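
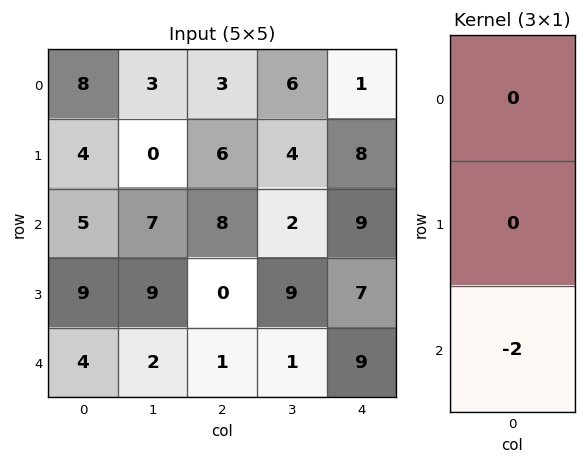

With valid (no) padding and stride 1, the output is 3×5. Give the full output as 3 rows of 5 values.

-10 -14 -16 -4 -18
-18 -18 0 -18 -14
-8 -4 -2 -2 -18

Output[0,0]: The receptive field on the input at this output position is [8 / 4 / 5]. Elementwise product with the kernel and sum: 5·-2.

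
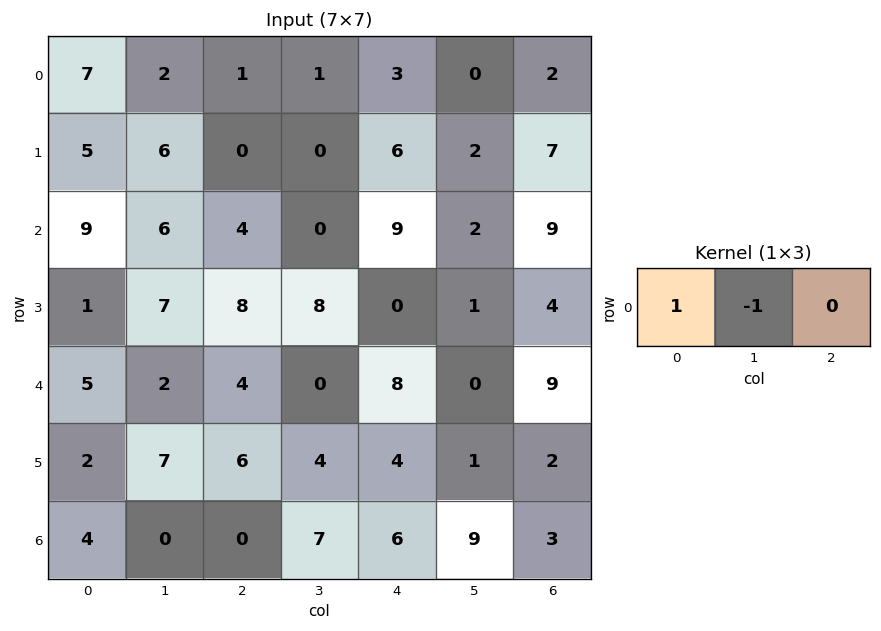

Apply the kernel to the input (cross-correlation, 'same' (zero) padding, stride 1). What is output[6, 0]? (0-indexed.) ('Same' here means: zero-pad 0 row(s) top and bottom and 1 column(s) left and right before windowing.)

The receptive field on the zero-padded input at this output position is [0 4 0]. Elementwise product with the kernel and sum: 0·1 + 4·-1.

-4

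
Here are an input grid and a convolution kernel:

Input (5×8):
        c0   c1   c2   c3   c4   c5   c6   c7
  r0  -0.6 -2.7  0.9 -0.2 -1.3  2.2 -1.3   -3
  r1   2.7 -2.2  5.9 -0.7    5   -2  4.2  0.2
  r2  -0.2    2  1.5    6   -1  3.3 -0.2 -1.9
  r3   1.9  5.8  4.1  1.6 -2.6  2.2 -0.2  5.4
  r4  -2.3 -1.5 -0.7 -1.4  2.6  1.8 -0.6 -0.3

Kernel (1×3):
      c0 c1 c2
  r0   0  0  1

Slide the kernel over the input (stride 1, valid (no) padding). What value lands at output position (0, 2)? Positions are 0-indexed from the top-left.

The receptive field on the input at this output position is [0.9 -0.2 -1.3]. Elementwise product with the kernel and sum: -1.3·1.

-1.3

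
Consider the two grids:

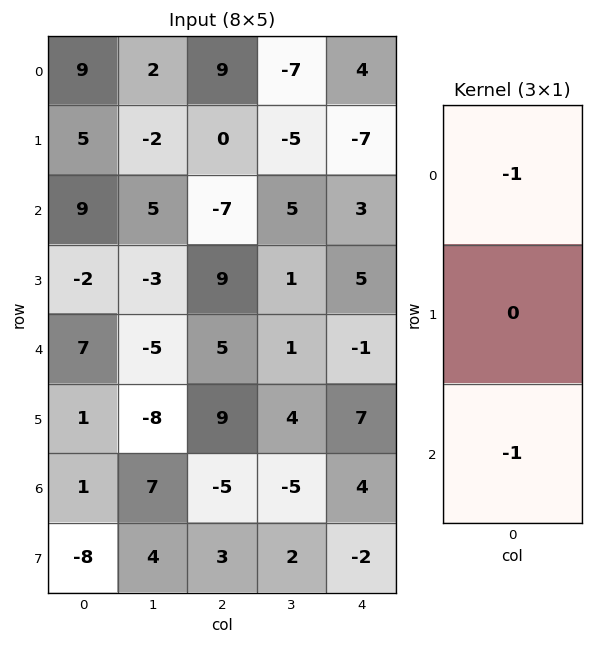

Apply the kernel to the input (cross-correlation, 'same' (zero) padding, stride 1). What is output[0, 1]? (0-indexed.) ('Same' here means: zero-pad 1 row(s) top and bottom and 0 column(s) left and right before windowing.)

2

The receptive field on the zero-padded input at this output position is [0 / 2 / -2]. Elementwise product with the kernel and sum: 0·-1 + -2·-1.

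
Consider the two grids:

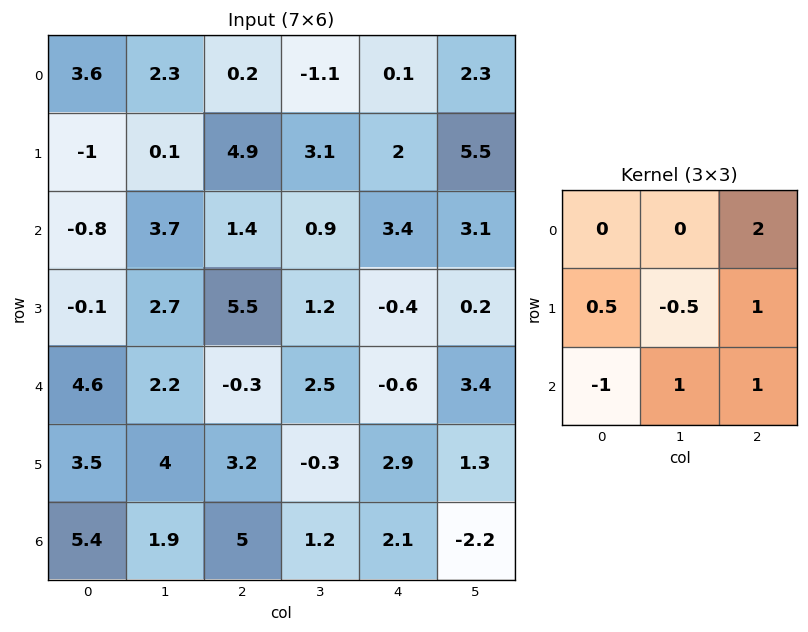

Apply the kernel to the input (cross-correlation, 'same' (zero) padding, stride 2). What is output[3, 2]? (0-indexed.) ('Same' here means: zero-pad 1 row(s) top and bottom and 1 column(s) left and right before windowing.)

-0.05

The receptive field on the zero-padded input at this output position is [-0.3 2.9 1.3 / 1.2 2.1 -2.2 / 0 0 0]. Elementwise product with the kernel and sum: 1.3·2 + 1.2·0.5 + 2.1·-0.5 + -2.2·1 + 0·-1 + 0·1 + 0·1.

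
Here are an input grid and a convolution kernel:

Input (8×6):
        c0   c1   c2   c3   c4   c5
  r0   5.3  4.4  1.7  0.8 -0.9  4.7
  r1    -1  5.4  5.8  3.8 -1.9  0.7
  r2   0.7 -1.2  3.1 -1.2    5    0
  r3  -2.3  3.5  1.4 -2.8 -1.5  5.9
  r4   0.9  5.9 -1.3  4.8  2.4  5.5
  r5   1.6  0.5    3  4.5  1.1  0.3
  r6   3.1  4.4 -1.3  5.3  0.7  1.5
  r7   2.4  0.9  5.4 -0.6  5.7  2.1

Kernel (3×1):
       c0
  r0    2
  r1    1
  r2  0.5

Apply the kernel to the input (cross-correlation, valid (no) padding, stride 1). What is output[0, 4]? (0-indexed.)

-1.2

The receptive field on the input at this output position is [-0.9 / -1.9 / 5]. Elementwise product with the kernel and sum: -0.9·2 + -1.9·1 + 5·0.5.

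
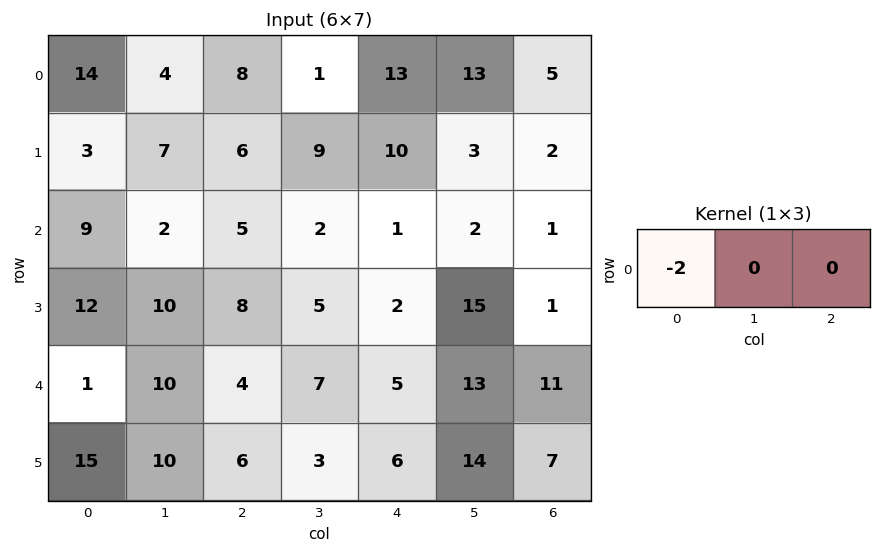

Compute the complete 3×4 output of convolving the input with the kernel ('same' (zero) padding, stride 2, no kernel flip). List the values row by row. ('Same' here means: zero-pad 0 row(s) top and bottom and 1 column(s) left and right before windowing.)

0 -8 -2 -26
0 -4 -4 -4
0 -20 -14 -26

Output[0,0]: The receptive field on the zero-padded input at this output position is [0 14 4]. Elementwise product with the kernel and sum: 0·-2.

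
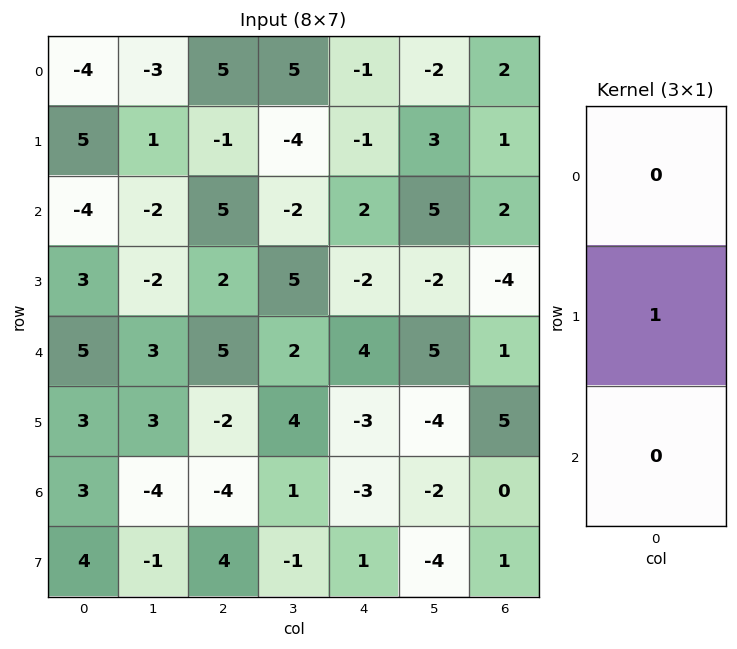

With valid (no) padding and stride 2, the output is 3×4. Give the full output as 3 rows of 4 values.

5 -1 -1 1
3 2 -2 -4
3 -2 -3 5

Output[0,0]: The receptive field on the input at this output position is [-4 / 5 / -4]. Elementwise product with the kernel and sum: 5·1.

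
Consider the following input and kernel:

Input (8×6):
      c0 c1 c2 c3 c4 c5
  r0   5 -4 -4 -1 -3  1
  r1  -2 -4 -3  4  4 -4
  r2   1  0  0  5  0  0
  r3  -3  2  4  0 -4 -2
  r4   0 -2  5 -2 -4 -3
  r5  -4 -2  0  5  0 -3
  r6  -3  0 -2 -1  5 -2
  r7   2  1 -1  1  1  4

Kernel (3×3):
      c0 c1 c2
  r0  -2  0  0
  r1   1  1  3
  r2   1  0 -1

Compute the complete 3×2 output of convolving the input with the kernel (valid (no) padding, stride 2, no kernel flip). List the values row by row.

-24 21
4 1
-7 -12

Output[0,0]: The receptive field on the input at this output position is [5 -4 -4 / -2 -4 -3 / 1 0 0]. Elementwise product with the kernel and sum: 5·-2 + -2·1 + -4·1 + -3·3 + 1·1 + 0·-1.
Output[0,1]: The receptive field on the input at this output position is [-4 -1 -3 / -3 4 4 / 0 5 0]. Elementwise product with the kernel and sum: -4·-2 + -3·1 + 4·1 + 4·3 + 0·1 + 0·-1.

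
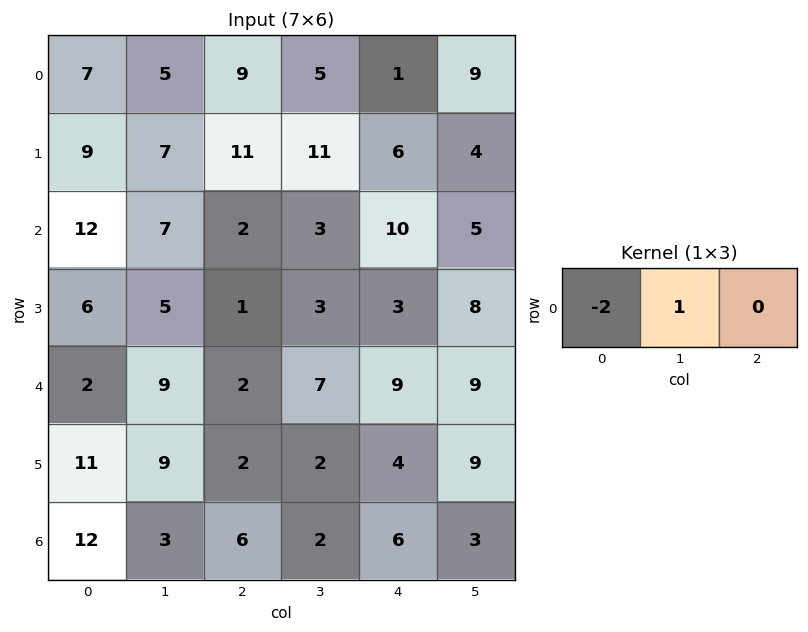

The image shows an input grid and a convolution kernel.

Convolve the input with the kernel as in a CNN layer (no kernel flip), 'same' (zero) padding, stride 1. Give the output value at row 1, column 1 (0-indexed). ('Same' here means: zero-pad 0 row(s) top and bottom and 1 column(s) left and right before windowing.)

-11

The receptive field on the zero-padded input at this output position is [9 7 11]. Elementwise product with the kernel and sum: 9·-2 + 7·1.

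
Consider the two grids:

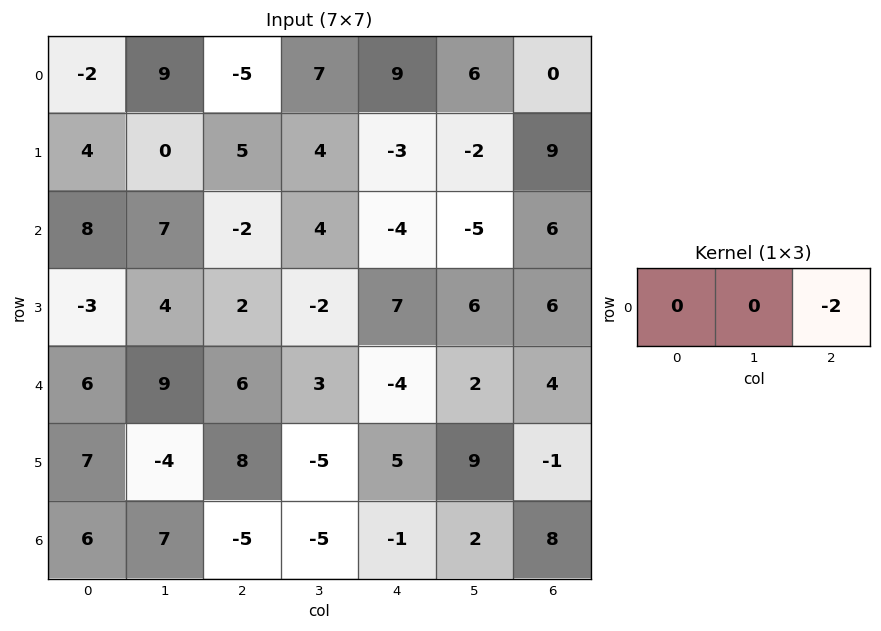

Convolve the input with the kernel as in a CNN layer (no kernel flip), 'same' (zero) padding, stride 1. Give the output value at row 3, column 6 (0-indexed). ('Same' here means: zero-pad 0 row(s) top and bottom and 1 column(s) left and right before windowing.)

0

The receptive field on the zero-padded input at this output position is [6 6 0]. Elementwise product with the kernel and sum: 0·-2.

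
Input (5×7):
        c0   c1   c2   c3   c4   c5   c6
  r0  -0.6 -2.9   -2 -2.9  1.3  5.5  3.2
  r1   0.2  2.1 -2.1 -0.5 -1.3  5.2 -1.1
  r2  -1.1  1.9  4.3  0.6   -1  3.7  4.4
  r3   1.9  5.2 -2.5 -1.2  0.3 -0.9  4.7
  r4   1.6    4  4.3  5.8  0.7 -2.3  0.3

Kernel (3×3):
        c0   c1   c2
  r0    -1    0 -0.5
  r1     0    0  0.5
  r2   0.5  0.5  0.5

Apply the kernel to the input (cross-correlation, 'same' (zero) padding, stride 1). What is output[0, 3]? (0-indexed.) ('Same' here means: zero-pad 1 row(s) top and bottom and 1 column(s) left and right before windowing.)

-1.3

The receptive field on the zero-padded input at this output position is [0 0 0 / -2 -2.9 1.3 / -2.1 -0.5 -1.3]. Elementwise product with the kernel and sum: 0·-1 + 0·-0.5 + 1.3·0.5 + -2.1·0.5 + -0.5·0.5 + -1.3·0.5.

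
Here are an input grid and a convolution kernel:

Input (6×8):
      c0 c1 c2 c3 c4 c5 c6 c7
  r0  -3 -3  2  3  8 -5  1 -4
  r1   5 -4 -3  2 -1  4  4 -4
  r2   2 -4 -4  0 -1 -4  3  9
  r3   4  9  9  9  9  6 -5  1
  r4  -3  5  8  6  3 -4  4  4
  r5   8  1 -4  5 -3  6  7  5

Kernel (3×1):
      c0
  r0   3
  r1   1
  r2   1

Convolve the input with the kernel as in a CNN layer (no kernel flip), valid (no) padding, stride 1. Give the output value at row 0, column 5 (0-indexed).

The receptive field on the input at this output position is [-5 / 4 / -4]. Elementwise product with the kernel and sum: -5·3 + 4·1 + -4·1.

-15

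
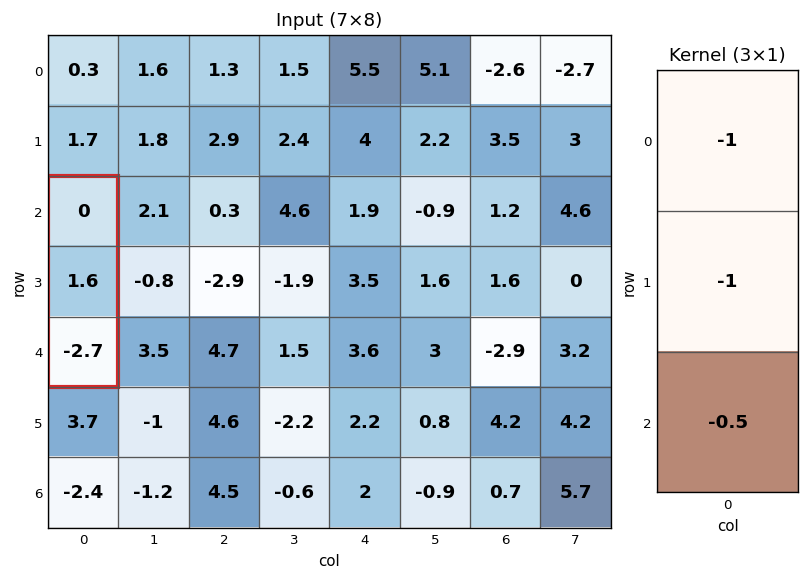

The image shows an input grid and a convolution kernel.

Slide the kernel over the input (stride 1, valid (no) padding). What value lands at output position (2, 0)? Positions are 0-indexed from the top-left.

-0.25

The receptive field on the input at this output position is [0 / 1.6 / -2.7]. Elementwise product with the kernel and sum: 0·-1 + 1.6·-1 + -2.7·-0.5.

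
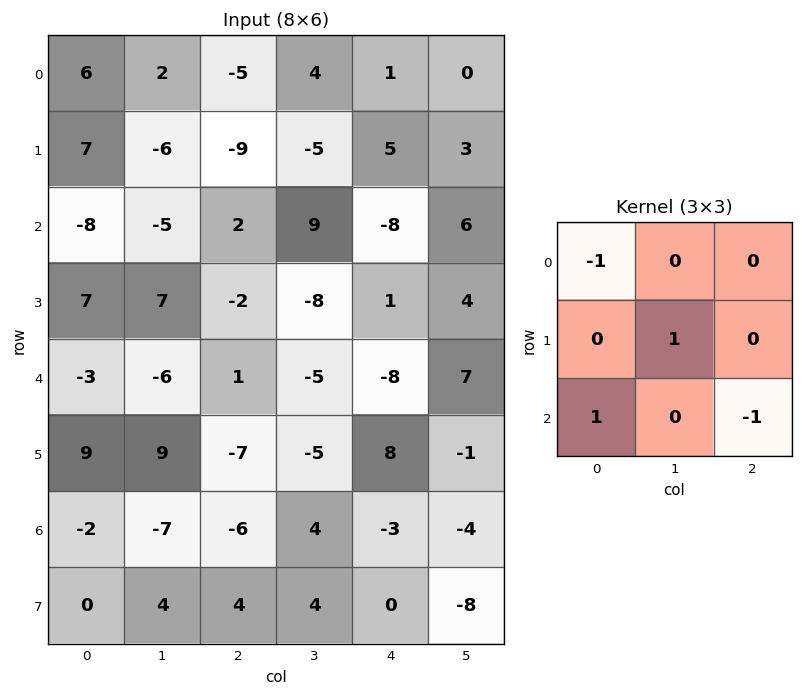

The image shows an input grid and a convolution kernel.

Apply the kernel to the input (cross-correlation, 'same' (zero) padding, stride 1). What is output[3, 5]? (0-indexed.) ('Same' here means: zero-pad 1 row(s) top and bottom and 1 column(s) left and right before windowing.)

4

The receptive field on the zero-padded input at this output position is [-8 6 0 / 1 4 0 / -8 7 0]. Elementwise product with the kernel and sum: -8·-1 + 4·1 + -8·1 + 0·-1.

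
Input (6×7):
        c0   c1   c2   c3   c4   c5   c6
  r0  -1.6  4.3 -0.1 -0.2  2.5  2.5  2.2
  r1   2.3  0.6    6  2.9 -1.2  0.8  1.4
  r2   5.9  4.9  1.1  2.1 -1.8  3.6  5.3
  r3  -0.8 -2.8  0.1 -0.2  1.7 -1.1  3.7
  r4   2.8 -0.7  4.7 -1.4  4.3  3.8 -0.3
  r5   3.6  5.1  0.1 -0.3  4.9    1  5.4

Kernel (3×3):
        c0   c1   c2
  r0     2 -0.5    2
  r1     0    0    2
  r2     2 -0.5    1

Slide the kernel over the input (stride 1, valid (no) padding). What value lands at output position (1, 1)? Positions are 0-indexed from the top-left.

The receptive field on the input at this output position is [0.6 6 2.9 / 4.9 1.1 2.1 / -2.8 0.1 -0.2]. Elementwise product with the kernel and sum: 0.6·2 + 6·-0.5 + 2.9·2 + 2.1·2 + -2.8·2 + 0.1·-0.5 + -0.2·1.

2.35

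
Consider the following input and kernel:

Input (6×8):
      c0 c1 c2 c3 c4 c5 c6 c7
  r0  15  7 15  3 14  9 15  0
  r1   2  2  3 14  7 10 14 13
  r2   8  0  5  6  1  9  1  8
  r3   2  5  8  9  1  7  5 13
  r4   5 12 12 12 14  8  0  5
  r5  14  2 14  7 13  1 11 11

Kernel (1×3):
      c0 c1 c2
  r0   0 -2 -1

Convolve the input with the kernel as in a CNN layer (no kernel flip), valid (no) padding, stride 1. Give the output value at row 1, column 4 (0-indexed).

-34

The receptive field on the input at this output position is [7 10 14]. Elementwise product with the kernel and sum: 10·-2 + 14·-1.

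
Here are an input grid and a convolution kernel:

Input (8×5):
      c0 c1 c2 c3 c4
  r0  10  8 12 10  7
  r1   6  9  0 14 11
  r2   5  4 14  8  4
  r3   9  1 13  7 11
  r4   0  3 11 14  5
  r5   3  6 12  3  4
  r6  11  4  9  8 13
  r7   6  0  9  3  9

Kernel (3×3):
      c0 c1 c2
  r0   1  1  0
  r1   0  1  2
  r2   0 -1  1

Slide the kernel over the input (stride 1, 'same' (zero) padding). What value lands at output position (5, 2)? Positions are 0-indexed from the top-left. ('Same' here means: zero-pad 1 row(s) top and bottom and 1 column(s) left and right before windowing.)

31

The receptive field on the zero-padded input at this output position is [3 11 14 / 6 12 3 / 4 9 8]. Elementwise product with the kernel and sum: 3·1 + 11·1 + 12·1 + 3·2 + 9·-1 + 8·1.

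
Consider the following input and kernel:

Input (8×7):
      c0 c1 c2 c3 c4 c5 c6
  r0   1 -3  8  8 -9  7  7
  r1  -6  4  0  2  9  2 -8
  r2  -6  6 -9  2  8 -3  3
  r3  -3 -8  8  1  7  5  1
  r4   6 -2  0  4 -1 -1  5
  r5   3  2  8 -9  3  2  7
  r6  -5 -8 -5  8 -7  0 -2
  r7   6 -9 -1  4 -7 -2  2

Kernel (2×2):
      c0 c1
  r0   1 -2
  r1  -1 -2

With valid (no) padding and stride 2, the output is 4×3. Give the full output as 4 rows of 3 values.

Output[0,0]: The receptive field on the input at this output position is [1 -3 / -6 4]. Elementwise product with the kernel and sum: 1·1 + -3·-2 + -6·-1 + 4·-2.
Output[0,1]: The receptive field on the input at this output position is [8 8 / 0 2]. Elementwise product with the kernel and sum: 8·1 + 8·-2 + 0·-1 + 2·-2.

5 -12 -36
1 -23 -3
3 2 -6
23 -28 4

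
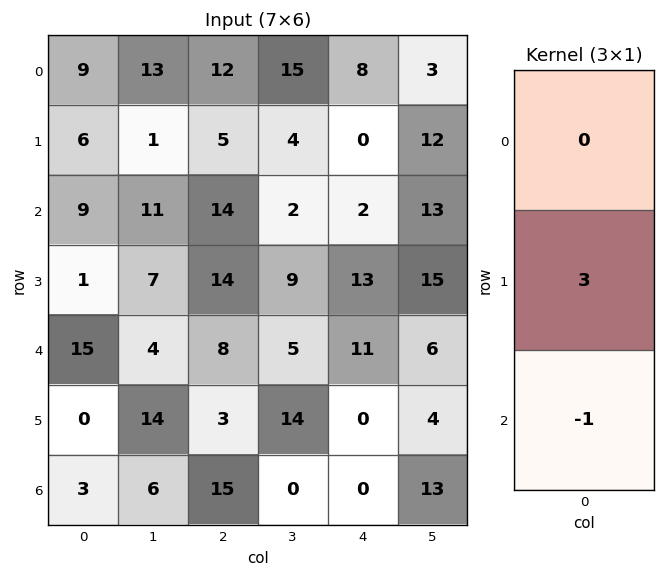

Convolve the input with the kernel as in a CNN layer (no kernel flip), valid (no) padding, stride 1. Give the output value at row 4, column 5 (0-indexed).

-1

The receptive field on the input at this output position is [6 / 4 / 13]. Elementwise product with the kernel and sum: 4·3 + 13·-1.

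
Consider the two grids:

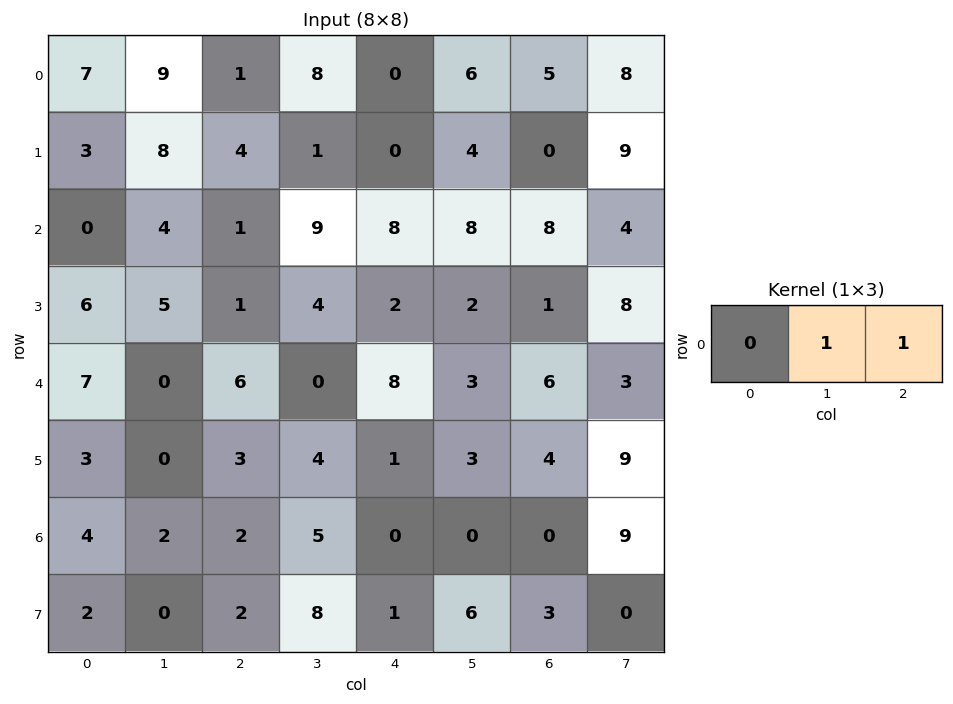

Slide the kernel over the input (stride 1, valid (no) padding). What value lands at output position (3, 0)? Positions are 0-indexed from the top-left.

6

The receptive field on the input at this output position is [6 5 1]. Elementwise product with the kernel and sum: 5·1 + 1·1.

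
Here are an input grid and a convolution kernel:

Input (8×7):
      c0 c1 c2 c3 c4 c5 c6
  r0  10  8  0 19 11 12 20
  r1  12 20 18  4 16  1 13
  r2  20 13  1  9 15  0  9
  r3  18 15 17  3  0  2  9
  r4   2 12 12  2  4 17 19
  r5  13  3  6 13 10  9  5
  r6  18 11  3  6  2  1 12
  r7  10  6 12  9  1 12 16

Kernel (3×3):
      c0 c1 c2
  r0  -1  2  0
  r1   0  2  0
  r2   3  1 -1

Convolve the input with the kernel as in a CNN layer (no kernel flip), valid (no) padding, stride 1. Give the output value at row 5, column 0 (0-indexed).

The receptive field on the input at this output position is [13 3 6 / 18 11 3 / 10 6 12]. Elementwise product with the kernel and sum: 13·-1 + 3·2 + 11·2 + 10·3 + 6·1 + 12·-1.

39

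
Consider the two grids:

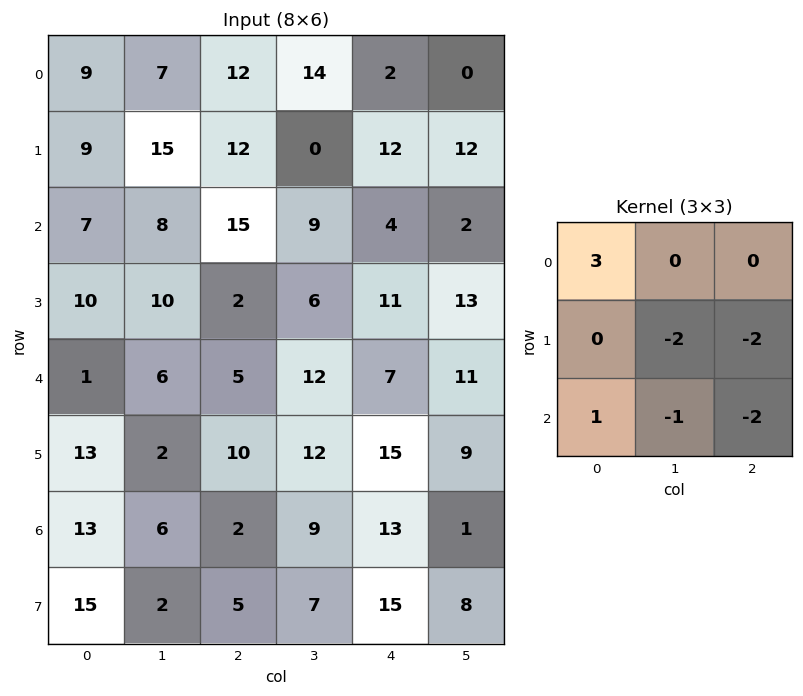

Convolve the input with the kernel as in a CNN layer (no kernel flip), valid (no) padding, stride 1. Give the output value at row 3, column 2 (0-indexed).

-64

The receptive field on the input at this output position is [2 6 11 / 5 12 7 / 10 12 15]. Elementwise product with the kernel and sum: 2·3 + 12·-2 + 7·-2 + 10·1 + 12·-1 + 15·-2.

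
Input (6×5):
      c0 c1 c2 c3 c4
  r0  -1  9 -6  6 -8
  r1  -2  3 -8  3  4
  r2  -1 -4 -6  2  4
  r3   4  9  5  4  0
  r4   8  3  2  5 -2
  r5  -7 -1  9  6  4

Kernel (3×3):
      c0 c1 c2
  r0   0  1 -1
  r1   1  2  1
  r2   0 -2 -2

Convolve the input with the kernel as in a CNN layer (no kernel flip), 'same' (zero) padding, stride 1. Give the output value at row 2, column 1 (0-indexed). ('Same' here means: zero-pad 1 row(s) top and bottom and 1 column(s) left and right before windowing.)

-32

The receptive field on the zero-padded input at this output position is [-2 3 -8 / -1 -4 -6 / 4 9 5]. Elementwise product with the kernel and sum: 3·1 + -8·-1 + -1·1 + -4·2 + -6·1 + 9·-2 + 5·-2.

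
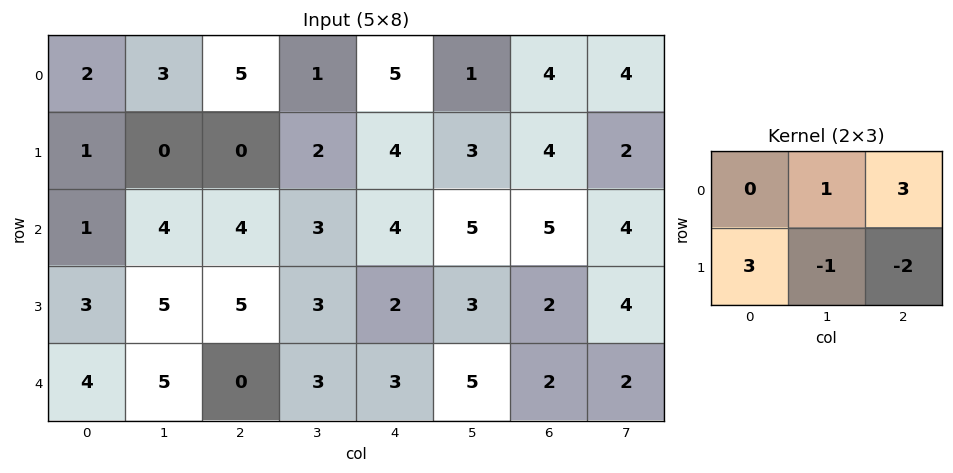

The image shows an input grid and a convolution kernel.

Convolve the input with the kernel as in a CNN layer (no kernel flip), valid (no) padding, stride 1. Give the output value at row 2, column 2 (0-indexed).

23

The receptive field on the input at this output position is [4 3 4 / 5 3 2]. Elementwise product with the kernel and sum: 3·1 + 4·3 + 5·3 + 3·-1 + 2·-2.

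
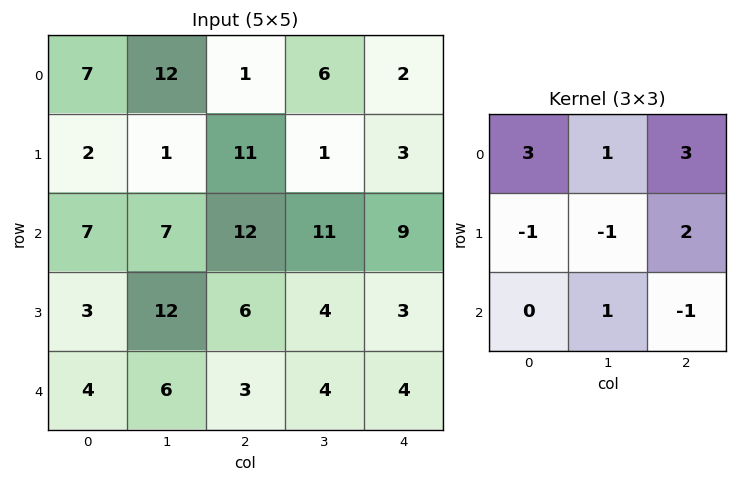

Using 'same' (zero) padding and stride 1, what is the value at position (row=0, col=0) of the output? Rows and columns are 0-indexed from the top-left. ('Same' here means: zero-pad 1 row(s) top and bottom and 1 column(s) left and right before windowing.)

18

The receptive field on the zero-padded input at this output position is [0 0 0 / 0 7 12 / 0 2 1]. Elementwise product with the kernel and sum: 0·3 + 0·1 + 0·3 + 0·-1 + 7·-1 + 12·2 + 2·1 + 1·-1.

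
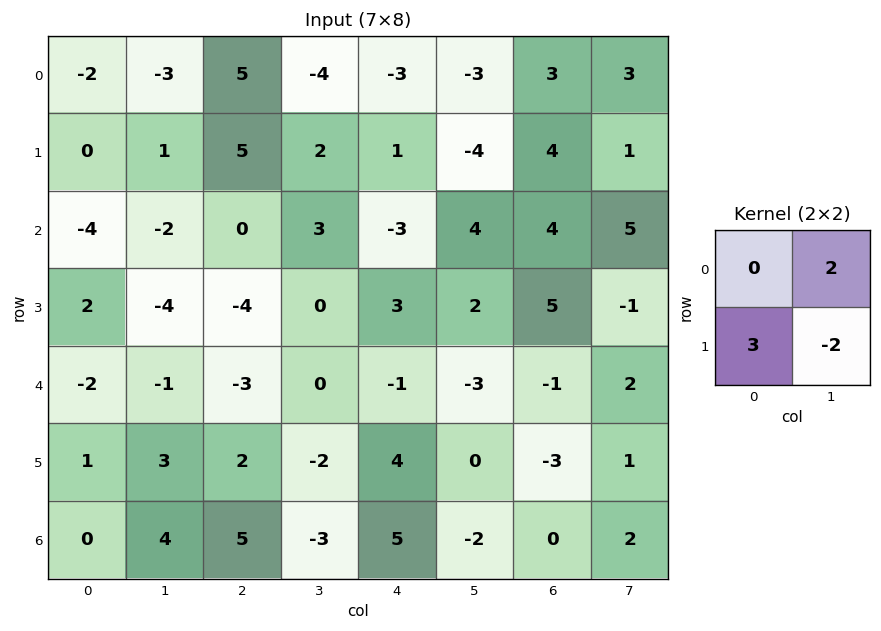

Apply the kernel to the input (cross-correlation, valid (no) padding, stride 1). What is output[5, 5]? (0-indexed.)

-12

The receptive field on the input at this output position is [0 -3 / -2 0]. Elementwise product with the kernel and sum: -3·2 + -2·3 + 0·-2.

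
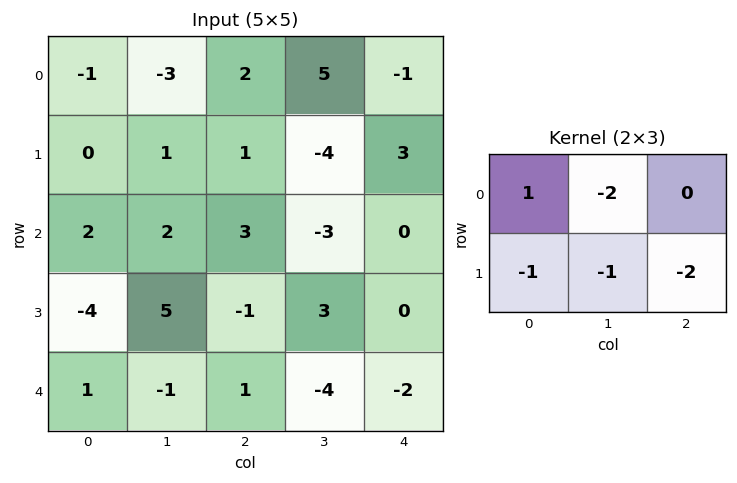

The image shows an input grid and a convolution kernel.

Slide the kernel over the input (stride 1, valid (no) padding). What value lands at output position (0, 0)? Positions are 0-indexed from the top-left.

2

The receptive field on the input at this output position is [-1 -3 2 / 0 1 1]. Elementwise product with the kernel and sum: -1·1 + -3·-2 + 0·-1 + 1·-1 + 1·-2.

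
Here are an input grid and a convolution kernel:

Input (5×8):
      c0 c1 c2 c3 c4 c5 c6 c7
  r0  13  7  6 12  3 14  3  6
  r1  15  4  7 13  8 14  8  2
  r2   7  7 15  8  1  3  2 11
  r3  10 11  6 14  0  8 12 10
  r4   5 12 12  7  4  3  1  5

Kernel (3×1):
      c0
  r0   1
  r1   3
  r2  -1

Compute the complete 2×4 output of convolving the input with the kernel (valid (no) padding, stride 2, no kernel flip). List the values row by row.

51 12 26 25
32 21 -3 37

Output[0,0]: The receptive field on the input at this output position is [13 / 15 / 7]. Elementwise product with the kernel and sum: 13·1 + 15·3 + 7·-1.
Output[0,1]: The receptive field on the input at this output position is [6 / 7 / 15]. Elementwise product with the kernel and sum: 6·1 + 7·3 + 15·-1.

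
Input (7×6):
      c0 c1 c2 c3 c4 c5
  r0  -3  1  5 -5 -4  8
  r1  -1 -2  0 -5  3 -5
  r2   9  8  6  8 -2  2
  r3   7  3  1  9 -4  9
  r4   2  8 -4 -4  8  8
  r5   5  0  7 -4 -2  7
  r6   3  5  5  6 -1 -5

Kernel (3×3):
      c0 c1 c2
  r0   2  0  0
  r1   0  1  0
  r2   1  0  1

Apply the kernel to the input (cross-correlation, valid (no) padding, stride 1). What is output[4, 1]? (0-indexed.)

34

The receptive field on the input at this output position is [8 -4 -4 / 0 7 -4 / 5 5 6]. Elementwise product with the kernel and sum: 8·2 + 7·1 + 5·1 + 6·1.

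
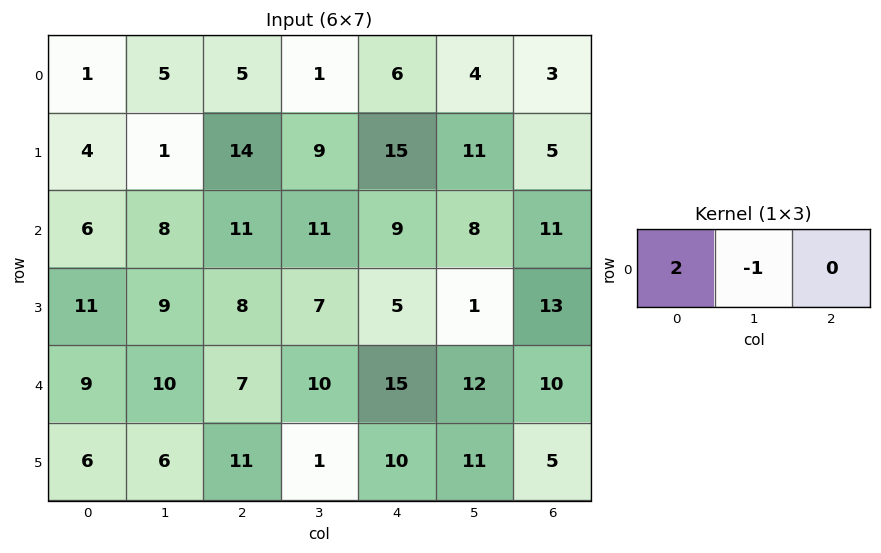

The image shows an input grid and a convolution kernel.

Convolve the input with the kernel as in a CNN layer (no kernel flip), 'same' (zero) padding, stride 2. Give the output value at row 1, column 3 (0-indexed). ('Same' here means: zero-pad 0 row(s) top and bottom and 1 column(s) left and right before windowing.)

5

The receptive field on the zero-padded input at this output position is [8 11 0]. Elementwise product with the kernel and sum: 8·2 + 11·-1.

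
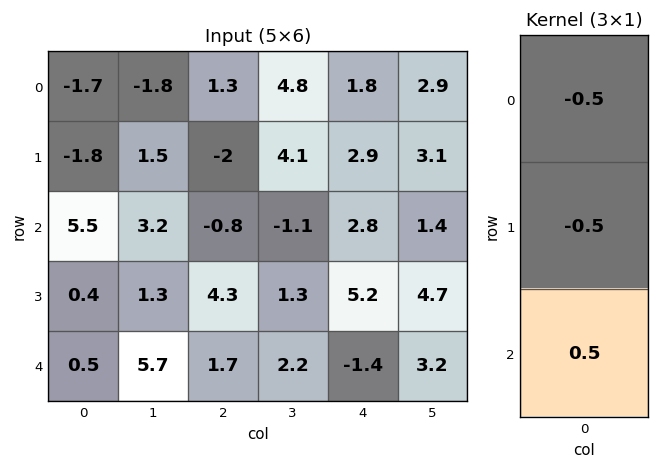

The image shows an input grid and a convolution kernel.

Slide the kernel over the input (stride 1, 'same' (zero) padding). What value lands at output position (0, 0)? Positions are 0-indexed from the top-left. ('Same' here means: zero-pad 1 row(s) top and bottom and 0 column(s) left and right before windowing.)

The receptive field on the zero-padded input at this output position is [0 / -1.7 / -1.8]. Elementwise product with the kernel and sum: 0·-0.5 + -1.7·-0.5 + -1.8·0.5.

-0.05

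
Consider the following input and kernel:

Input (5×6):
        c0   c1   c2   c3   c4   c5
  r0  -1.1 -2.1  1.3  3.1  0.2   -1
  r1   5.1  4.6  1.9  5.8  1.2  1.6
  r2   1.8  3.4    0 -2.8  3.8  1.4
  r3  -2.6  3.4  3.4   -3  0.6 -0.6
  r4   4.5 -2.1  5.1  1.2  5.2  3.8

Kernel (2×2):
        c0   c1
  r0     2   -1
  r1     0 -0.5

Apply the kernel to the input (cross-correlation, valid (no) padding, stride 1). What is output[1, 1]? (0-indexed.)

The receptive field on the input at this output position is [4.6 1.9 / 3.4 0]. Elementwise product with the kernel and sum: 4.6·2 + 1.9·-1 + 0·-0.5.

7.3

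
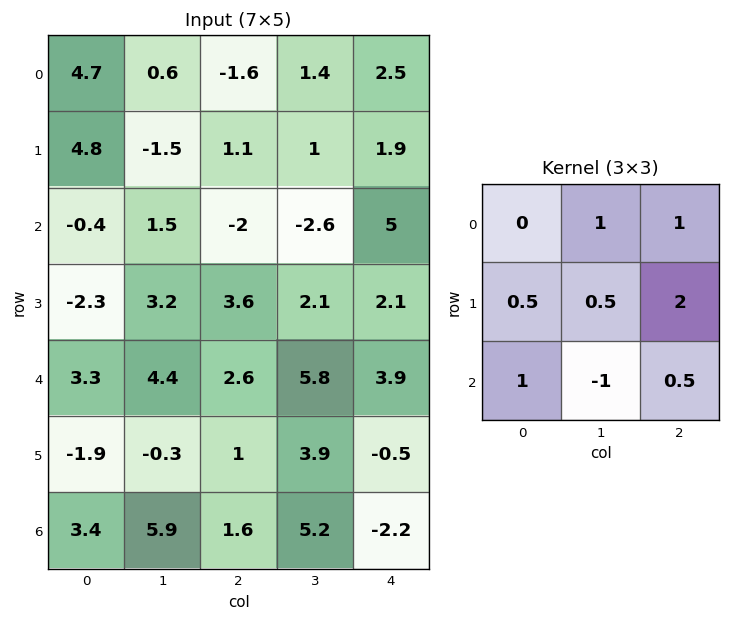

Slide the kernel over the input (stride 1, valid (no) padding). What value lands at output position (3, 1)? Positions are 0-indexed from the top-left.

21.45

The receptive field on the input at this output position is [3.2 3.6 2.1 / 4.4 2.6 5.8 / -0.3 1 3.9]. Elementwise product with the kernel and sum: 3.6·1 + 2.1·1 + 4.4·0.5 + 2.6·0.5 + 5.8·2 + -0.3·1 + 1·-1 + 3.9·0.5.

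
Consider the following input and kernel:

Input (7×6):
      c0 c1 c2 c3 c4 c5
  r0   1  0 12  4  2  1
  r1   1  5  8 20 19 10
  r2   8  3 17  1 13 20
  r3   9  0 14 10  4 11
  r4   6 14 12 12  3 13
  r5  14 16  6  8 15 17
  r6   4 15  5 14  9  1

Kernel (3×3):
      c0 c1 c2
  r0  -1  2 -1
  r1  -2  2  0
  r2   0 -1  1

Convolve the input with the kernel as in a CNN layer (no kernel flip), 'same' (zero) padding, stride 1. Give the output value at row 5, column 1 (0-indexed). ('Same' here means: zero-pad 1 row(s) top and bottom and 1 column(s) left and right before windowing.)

4

The receptive field on the zero-padded input at this output position is [6 14 12 / 14 16 6 / 4 15 5]. Elementwise product with the kernel and sum: 6·-1 + 14·2 + 12·-1 + 14·-2 + 16·2 + 15·-1 + 5·1.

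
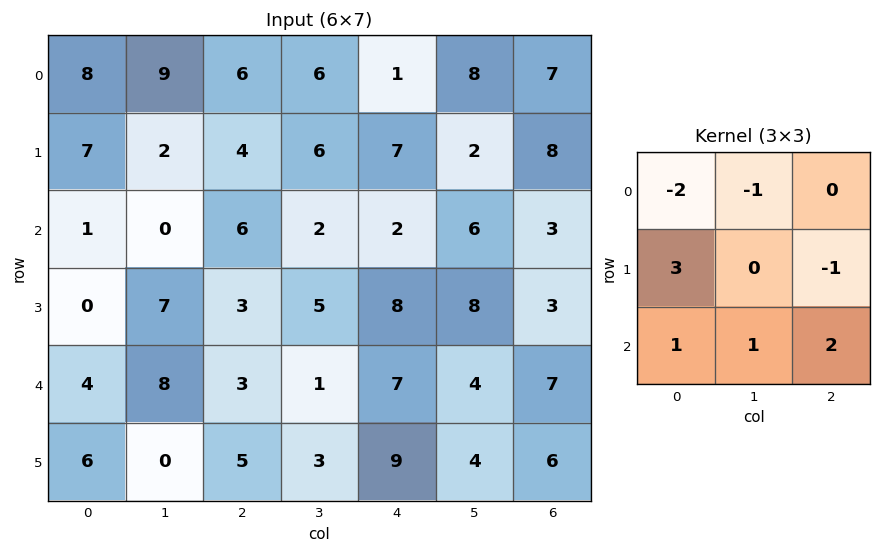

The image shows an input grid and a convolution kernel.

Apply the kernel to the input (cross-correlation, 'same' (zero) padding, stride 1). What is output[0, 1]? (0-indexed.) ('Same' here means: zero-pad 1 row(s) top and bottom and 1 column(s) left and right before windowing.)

The receptive field on the zero-padded input at this output position is [0 0 0 / 8 9 6 / 7 2 4]. Elementwise product with the kernel and sum: 0·-2 + 0·-1 + 8·3 + 6·-1 + 7·1 + 2·1 + 4·2.

35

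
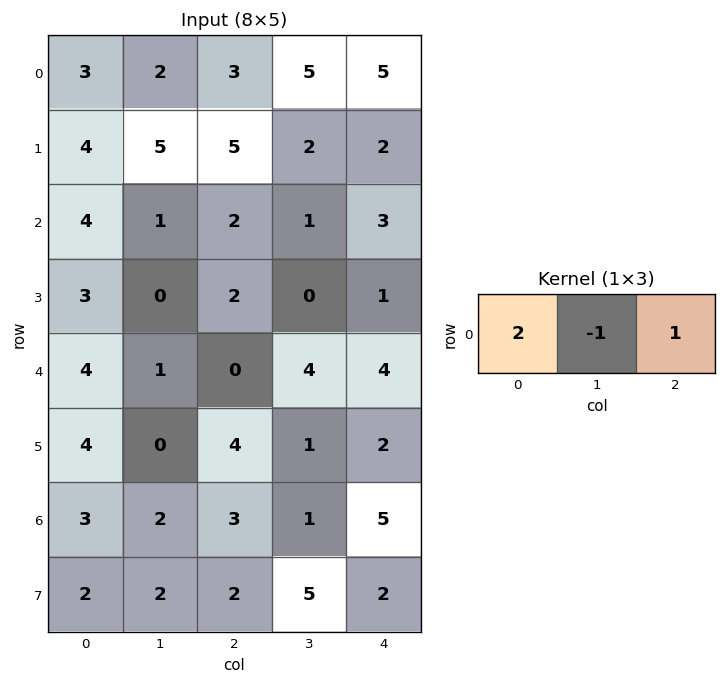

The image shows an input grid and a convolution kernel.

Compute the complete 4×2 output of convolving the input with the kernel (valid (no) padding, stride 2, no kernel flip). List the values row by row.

Output[0,0]: The receptive field on the input at this output position is [3 2 3]. Elementwise product with the kernel and sum: 3·2 + 2·-1 + 3·1.

7 6
9 6
7 0
7 10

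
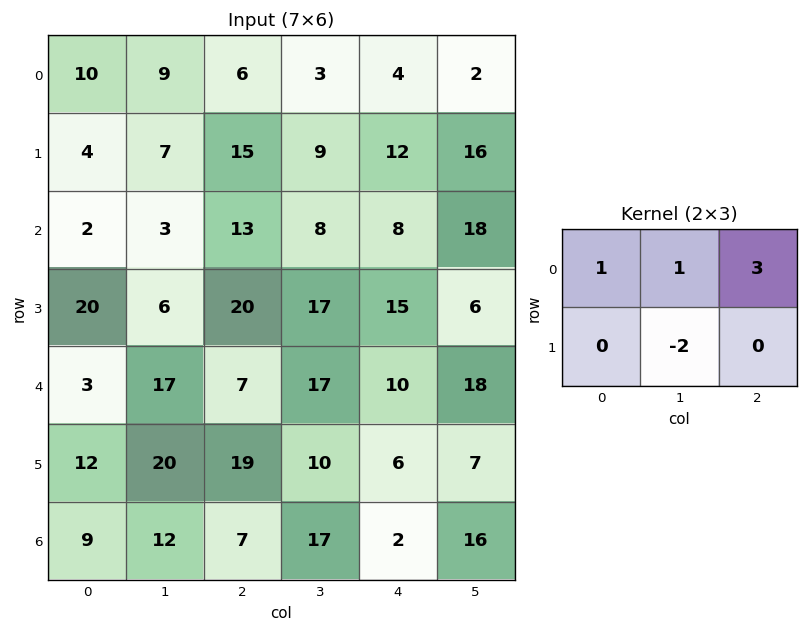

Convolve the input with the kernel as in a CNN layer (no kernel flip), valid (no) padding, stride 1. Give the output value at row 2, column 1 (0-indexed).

The receptive field on the input at this output position is [3 13 8 / 6 20 17]. Elementwise product with the kernel and sum: 3·1 + 13·1 + 8·3 + 20·-2.

0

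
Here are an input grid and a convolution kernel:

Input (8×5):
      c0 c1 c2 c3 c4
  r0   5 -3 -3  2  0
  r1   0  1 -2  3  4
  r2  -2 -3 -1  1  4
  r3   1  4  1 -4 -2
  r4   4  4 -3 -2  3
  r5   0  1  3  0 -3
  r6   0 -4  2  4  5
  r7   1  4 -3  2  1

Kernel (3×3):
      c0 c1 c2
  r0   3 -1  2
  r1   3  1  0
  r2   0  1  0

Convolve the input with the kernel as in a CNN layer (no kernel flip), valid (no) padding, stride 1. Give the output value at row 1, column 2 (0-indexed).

-7

The receptive field on the input at this output position is [-2 3 4 / -1 1 4 / 1 -4 -2]. Elementwise product with the kernel and sum: -2·3 + 3·-1 + 4·2 + -1·3 + 1·1 + -4·1.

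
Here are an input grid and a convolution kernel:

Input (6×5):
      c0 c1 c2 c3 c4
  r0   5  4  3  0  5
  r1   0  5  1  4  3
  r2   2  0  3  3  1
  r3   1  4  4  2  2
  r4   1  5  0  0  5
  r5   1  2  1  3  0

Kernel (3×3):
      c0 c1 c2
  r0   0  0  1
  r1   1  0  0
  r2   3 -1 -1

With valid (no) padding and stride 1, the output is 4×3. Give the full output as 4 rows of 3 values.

6 -1 11
-2 10 14
2 22 0
5 9 2

Output[0,0]: The receptive field on the input at this output position is [5 4 3 / 0 5 1 / 2 0 3]. Elementwise product with the kernel and sum: 3·1 + 0·1 + 2·3 + 0·-1 + 3·-1.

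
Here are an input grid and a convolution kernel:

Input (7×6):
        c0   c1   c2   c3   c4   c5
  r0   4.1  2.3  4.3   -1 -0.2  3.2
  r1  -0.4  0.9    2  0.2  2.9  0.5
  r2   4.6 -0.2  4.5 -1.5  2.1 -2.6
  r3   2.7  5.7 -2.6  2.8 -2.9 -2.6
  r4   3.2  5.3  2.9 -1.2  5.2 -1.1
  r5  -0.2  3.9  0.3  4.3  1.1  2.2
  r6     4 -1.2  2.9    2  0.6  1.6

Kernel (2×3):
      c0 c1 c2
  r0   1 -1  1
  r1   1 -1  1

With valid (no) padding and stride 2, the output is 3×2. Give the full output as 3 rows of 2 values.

Output[0,0]: The receptive field on the input at this output position is [4.1 2.3 4.3 / -0.4 0.9 2]. Elementwise product with the kernel and sum: 4.1·1 + 2.3·-1 + 4.3·1 + -0.4·1 + 0.9·-1 + 2·1.
Output[0,1]: The receptive field on the input at this output position is [4.3 -1 -0.2 / 2 0.2 2.9]. Elementwise product with the kernel and sum: 4.3·1 + -1·-1 + -0.2·1 + 2·1 + 0.2·-1 + 2.9·1.

6.8 9.8
3.7 -0.2
-3 6.4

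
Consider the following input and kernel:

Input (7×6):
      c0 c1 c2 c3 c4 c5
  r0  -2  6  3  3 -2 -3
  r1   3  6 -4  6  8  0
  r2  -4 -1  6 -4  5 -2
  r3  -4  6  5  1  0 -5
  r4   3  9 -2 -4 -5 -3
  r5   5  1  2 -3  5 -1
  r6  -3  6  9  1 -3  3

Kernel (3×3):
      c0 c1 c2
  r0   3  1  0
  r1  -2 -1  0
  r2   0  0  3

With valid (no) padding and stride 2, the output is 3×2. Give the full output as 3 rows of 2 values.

6 29
-17 -12
34 -20

Output[0,0]: The receptive field on the input at this output position is [-2 6 3 / 3 6 -4 / -4 -1 6]. Elementwise product with the kernel and sum: -2·3 + 6·1 + 3·-2 + 6·-1 + 6·3.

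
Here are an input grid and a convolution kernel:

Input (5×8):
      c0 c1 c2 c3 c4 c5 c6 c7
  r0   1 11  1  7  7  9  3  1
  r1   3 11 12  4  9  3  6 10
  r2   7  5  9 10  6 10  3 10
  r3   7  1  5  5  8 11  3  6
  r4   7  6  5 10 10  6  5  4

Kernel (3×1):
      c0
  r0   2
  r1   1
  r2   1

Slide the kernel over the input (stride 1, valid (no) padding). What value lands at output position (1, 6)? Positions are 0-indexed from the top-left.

The receptive field on the input at this output position is [6 / 3 / 3]. Elementwise product with the kernel and sum: 6·2 + 3·1 + 3·1.

18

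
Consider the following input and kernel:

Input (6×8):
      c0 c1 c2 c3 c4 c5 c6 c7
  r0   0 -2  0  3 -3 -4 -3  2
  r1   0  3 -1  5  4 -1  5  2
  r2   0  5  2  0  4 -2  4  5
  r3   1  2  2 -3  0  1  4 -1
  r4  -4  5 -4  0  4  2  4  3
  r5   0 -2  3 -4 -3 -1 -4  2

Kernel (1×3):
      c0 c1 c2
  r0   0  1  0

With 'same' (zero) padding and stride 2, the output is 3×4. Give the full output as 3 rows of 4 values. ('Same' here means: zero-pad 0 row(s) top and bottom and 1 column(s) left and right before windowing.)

Output[0,0]: The receptive field on the zero-padded input at this output position is [0 0 -2]. Elementwise product with the kernel and sum: 0·1.

0 0 -3 -3
0 2 4 4
-4 -4 4 4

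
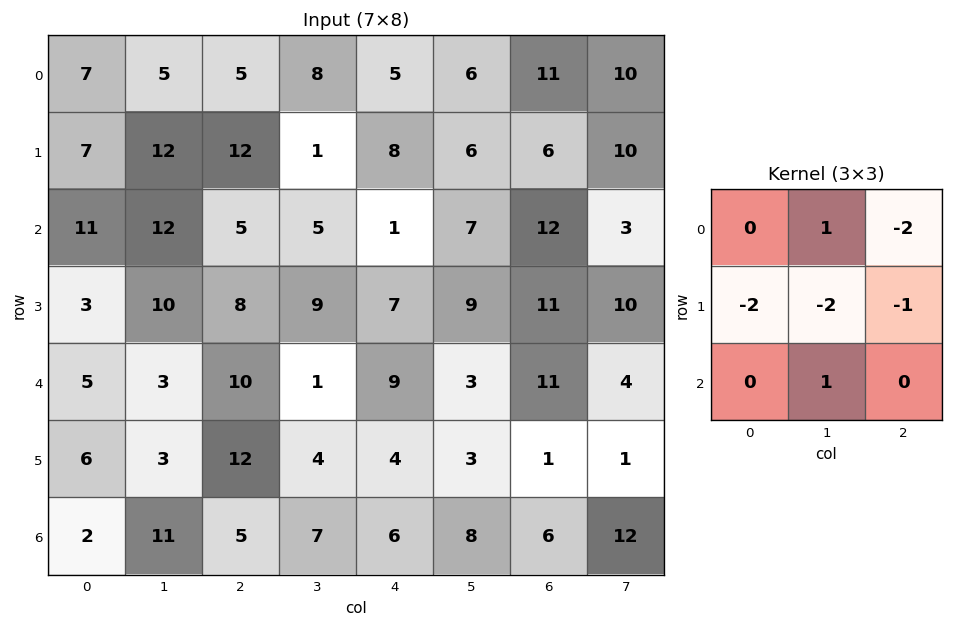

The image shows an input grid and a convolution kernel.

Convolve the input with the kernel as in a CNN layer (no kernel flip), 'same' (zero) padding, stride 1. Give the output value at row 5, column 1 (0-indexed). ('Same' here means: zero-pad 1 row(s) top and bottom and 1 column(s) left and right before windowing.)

The receptive field on the zero-padded input at this output position is [5 3 10 / 6 3 12 / 2 11 5]. Elementwise product with the kernel and sum: 3·1 + 10·-2 + 6·-2 + 3·-2 + 12·-1 + 11·1.

-36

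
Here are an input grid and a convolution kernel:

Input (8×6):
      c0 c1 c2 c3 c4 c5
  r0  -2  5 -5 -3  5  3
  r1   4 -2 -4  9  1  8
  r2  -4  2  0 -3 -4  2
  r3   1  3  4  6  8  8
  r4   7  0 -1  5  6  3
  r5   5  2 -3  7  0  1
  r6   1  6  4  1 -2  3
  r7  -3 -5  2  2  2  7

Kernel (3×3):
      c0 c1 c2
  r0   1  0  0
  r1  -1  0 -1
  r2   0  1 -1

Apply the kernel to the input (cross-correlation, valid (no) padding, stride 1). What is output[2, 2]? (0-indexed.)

The receptive field on the input at this output position is [0 -3 -4 / 4 6 8 / -1 5 6]. Elementwise product with the kernel and sum: 0·1 + 4·-1 + 8·-1 + 5·1 + 6·-1.

-13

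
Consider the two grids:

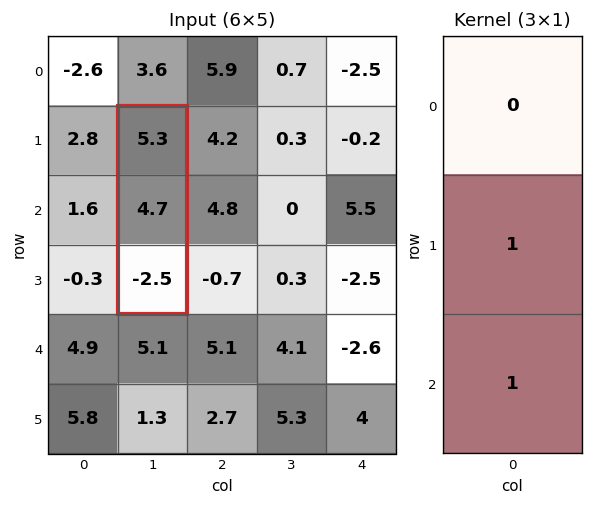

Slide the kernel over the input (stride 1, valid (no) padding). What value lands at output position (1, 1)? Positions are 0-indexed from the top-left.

2.2

The receptive field on the input at this output position is [5.3 / 4.7 / -2.5]. Elementwise product with the kernel and sum: 4.7·1 + -2.5·1.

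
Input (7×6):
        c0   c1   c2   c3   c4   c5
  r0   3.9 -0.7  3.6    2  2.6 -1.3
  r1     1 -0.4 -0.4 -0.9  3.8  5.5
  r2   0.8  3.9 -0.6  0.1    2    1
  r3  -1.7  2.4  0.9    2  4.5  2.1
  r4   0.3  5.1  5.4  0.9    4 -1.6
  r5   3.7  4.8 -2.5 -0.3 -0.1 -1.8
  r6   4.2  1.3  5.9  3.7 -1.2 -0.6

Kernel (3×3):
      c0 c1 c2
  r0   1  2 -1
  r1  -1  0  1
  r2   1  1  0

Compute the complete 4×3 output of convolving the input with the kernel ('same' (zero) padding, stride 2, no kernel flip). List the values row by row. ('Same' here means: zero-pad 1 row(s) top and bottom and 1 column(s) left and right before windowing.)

Output[0,0]: The receptive field on the zero-padded input at this output position is [0 0 0 / 0 3.9 -0.7 / 0 1 -0.4]. Elementwise product with the kernel and sum: 0·1 + 0·2 + 0·-1 + 0·-1 + -0.7·1 + 0·1 + 1·1.
Output[0,1]: The receptive field on the zero-padded input at this output position is [0 0 0 / -0.7 3.6 2 / -0.4 -0.4 -0.9]. Elementwise product with the kernel and sum: 0·1 + 0·2 + 0·-1 + -0.7·-1 + 2·1 + -0.4·1 + -0.4·1.

0.3 1.9 -0.4
4.6 -0.8 8.6
3 0.3 6
3.9 2.5 -3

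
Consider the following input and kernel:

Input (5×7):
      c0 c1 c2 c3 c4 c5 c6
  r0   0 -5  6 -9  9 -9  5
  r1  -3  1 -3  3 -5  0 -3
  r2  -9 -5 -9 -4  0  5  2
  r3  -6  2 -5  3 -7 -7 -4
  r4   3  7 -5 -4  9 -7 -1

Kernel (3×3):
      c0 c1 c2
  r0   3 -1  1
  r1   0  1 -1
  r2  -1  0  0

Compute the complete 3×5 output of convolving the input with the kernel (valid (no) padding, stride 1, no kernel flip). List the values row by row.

Output[0,0]: The receptive field on the input at this output position is [0 -5 6 / -3 1 -3 / -9 -5 -9]. Elementwise product with the kernel and sum: 0·3 + -5·-1 + 6·1 + 1·1 + -3·-1 + -9·-1.
Output[0,1]: The receptive field on the input at this output position is [-5 6 -9 / 1 -3 3 / -5 -9 -4]. Elementwise product with the kernel and sum: -5·3 + 6·-1 + -9·1 + -3·1 + 3·-1 + -5·-1.

24 -31 53 -46 44
-3 2 -16 6 -8
-27 -25 -8 -3 -15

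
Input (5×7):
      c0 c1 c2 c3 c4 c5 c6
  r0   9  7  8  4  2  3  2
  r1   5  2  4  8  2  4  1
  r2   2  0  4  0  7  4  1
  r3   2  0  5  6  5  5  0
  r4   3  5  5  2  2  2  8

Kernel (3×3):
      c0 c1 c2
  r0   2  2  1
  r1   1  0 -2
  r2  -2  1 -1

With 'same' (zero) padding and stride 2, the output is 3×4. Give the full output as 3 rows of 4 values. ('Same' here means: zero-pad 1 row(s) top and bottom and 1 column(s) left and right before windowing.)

-11 -9 -20 -4
14 19 4 4
-6 17 25 12

Output[0,0]: The receptive field on the zero-padded input at this output position is [0 0 0 / 0 9 7 / 0 5 2]. Elementwise product with the kernel and sum: 0·2 + 0·2 + 0·1 + 0·1 + 7·-2 + 0·-2 + 5·1 + 2·-1.
Output[0,1]: The receptive field on the zero-padded input at this output position is [0 0 0 / 7 8 4 / 2 4 8]. Elementwise product with the kernel and sum: 0·2 + 0·2 + 0·1 + 7·1 + 4·-2 + 2·-2 + 4·1 + 8·-1.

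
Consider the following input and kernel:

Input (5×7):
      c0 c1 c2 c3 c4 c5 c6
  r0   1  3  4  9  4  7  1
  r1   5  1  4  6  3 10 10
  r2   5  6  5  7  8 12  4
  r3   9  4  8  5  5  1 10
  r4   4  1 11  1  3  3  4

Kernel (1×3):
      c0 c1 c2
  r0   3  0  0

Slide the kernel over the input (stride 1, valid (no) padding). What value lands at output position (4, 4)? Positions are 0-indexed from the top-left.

9

The receptive field on the input at this output position is [3 3 4]. Elementwise product with the kernel and sum: 3·3.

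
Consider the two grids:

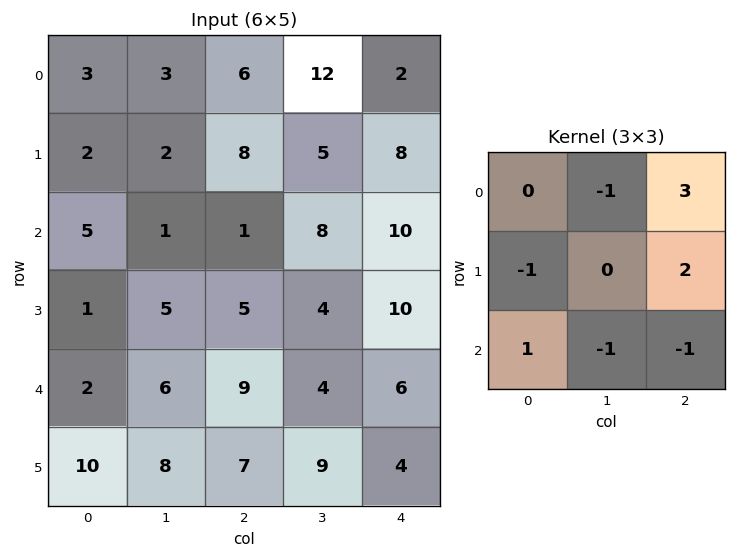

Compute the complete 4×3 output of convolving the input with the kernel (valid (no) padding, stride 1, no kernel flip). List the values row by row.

32 30 -15
10 18 29
-2 19 36
21 1 23

Output[0,0]: The receptive field on the input at this output position is [3 3 6 / 2 2 8 / 5 1 1]. Elementwise product with the kernel and sum: 3·-1 + 6·3 + 2·-1 + 8·2 + 5·1 + 1·-1 + 1·-1.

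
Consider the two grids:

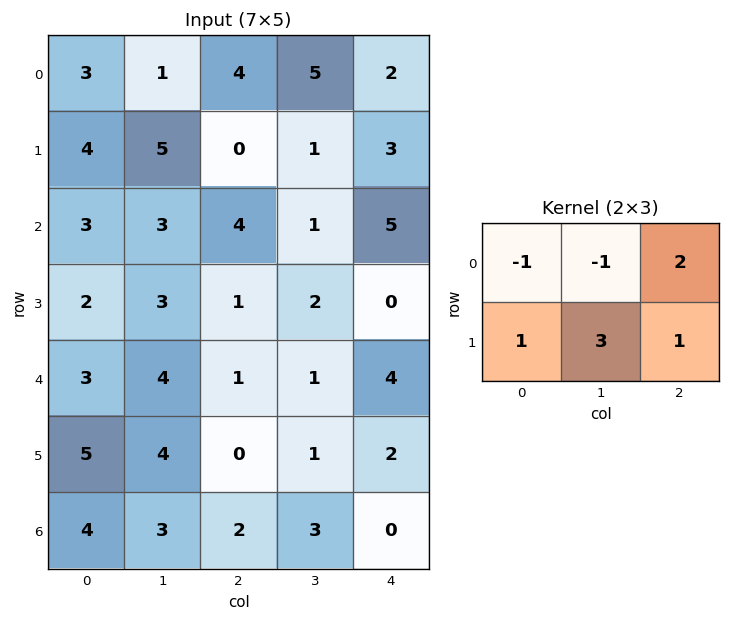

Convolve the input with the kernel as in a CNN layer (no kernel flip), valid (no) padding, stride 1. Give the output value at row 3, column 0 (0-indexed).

The receptive field on the input at this output position is [2 3 1 / 3 4 1]. Elementwise product with the kernel and sum: 2·-1 + 3·-1 + 1·2 + 3·1 + 4·3 + 1·1.

13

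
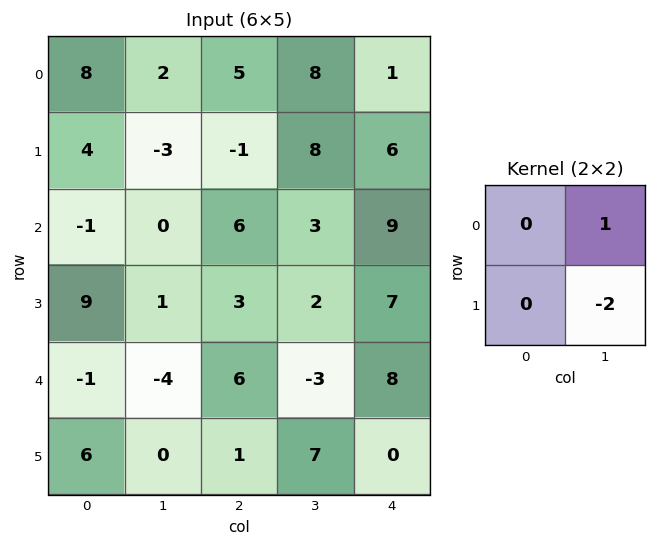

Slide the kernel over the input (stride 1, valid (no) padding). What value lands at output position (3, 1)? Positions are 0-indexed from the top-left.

The receptive field on the input at this output position is [1 3 / -4 6]. Elementwise product with the kernel and sum: 3·1 + 6·-2.

-9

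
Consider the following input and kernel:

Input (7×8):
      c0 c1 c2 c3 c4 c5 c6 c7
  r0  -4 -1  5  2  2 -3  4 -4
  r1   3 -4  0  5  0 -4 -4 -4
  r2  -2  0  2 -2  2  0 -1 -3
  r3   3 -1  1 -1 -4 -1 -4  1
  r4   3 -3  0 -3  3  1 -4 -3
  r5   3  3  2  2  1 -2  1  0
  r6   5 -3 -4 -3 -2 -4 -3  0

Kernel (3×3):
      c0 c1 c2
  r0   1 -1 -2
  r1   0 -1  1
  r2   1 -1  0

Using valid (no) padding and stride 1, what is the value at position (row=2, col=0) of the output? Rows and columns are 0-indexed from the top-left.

2

The receptive field on the input at this output position is [-2 0 2 / 3 -1 1 / 3 -3 0]. Elementwise product with the kernel and sum: -2·1 + 0·-1 + 2·-2 + -1·-1 + 1·1 + 3·1 + -3·-1.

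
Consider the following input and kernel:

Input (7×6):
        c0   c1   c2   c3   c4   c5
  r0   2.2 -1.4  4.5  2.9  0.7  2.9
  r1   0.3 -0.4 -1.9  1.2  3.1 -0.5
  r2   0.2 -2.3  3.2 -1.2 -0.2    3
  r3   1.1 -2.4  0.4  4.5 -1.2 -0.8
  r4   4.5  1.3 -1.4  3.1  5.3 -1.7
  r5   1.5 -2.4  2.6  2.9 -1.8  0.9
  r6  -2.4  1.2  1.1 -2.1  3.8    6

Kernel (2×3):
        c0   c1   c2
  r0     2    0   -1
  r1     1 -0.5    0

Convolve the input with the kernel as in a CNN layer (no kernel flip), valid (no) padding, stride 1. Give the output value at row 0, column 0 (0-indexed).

0.4

The receptive field on the input at this output position is [2.2 -1.4 4.5 / 0.3 -0.4 -1.9]. Elementwise product with the kernel and sum: 2.2·2 + 4.5·-1 + 0.3·1 + -0.4·-0.5.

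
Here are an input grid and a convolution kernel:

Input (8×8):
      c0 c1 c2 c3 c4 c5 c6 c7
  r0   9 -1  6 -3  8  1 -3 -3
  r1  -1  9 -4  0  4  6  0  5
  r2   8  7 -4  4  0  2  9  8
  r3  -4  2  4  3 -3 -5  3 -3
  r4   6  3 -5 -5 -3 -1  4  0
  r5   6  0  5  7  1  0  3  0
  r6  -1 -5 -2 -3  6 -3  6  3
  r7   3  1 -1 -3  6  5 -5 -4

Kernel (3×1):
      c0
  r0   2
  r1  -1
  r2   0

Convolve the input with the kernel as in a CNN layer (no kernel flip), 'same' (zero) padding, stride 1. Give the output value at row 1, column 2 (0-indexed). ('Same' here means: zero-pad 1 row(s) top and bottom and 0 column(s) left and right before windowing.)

The receptive field on the zero-padded input at this output position is [6 / -4 / -4]. Elementwise product with the kernel and sum: 6·2 + -4·-1.

16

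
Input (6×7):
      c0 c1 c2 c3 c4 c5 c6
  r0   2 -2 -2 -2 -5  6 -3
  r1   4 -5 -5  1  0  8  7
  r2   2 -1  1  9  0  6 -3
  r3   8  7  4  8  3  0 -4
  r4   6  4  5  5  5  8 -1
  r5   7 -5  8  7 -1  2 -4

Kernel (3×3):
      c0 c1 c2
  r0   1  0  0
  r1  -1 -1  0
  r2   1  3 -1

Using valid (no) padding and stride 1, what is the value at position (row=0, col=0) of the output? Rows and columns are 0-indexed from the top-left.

1

The receptive field on the input at this output position is [2 -2 -2 / 4 -5 -5 / 2 -1 1]. Elementwise product with the kernel and sum: 2·1 + 4·-1 + -5·-1 + 2·1 + -1·3 + 1·-1.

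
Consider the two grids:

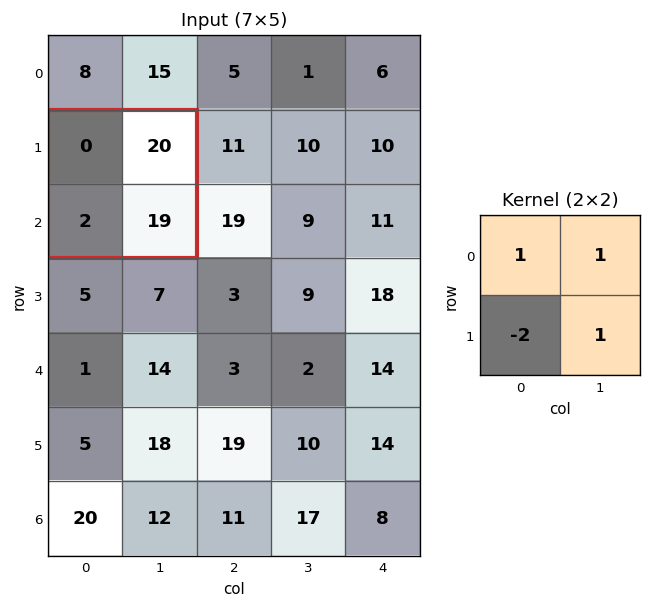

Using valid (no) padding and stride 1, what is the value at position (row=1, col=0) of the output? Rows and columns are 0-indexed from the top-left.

35

The receptive field on the input at this output position is [0 20 / 2 19]. Elementwise product with the kernel and sum: 0·1 + 20·1 + 2·-2 + 19·1.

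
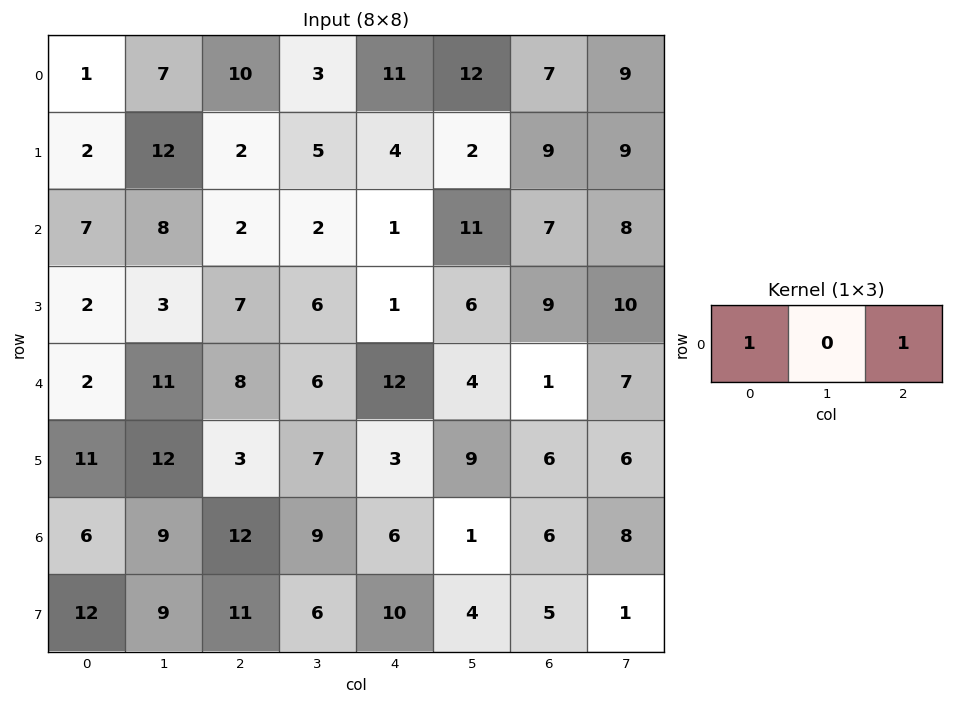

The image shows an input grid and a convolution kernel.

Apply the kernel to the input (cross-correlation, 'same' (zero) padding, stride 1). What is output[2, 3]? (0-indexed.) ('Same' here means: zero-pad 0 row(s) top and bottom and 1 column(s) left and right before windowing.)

The receptive field on the zero-padded input at this output position is [2 2 1]. Elementwise product with the kernel and sum: 2·1 + 1·1.

3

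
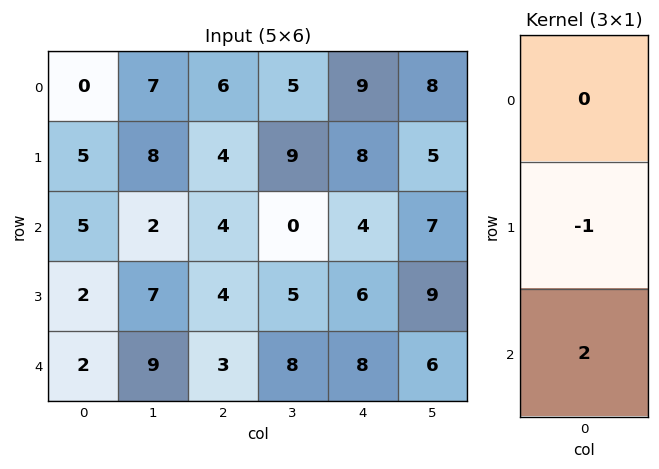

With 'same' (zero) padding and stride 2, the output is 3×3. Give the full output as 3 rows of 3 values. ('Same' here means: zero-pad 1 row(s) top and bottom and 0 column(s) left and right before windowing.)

10 2 7
-1 4 8
-2 -3 -8

Output[0,0]: The receptive field on the zero-padded input at this output position is [0 / 0 / 5]. Elementwise product with the kernel and sum: 0·-1 + 5·2.
Output[0,1]: The receptive field on the zero-padded input at this output position is [0 / 6 / 4]. Elementwise product with the kernel and sum: 6·-1 + 4·2.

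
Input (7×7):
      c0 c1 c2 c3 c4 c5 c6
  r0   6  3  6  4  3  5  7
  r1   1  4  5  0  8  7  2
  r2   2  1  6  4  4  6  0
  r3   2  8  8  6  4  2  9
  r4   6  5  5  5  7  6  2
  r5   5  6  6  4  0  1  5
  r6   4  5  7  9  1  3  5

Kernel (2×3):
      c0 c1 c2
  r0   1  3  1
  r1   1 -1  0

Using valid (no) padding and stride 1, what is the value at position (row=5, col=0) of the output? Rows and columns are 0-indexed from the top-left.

28

The receptive field on the input at this output position is [5 6 6 / 4 5 7]. Elementwise product with the kernel and sum: 5·1 + 6·3 + 6·1 + 4·1 + 5·-1.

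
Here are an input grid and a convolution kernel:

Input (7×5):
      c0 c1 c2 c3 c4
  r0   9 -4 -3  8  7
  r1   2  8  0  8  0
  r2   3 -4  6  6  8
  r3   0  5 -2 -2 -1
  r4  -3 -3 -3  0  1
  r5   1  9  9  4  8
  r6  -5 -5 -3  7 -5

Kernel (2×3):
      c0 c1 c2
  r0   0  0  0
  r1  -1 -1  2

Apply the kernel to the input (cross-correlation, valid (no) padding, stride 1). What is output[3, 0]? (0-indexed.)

The receptive field on the input at this output position is [0 5 -2 / -3 -3 -3]. Elementwise product with the kernel and sum: -3·-1 + -3·-1 + -3·2.

0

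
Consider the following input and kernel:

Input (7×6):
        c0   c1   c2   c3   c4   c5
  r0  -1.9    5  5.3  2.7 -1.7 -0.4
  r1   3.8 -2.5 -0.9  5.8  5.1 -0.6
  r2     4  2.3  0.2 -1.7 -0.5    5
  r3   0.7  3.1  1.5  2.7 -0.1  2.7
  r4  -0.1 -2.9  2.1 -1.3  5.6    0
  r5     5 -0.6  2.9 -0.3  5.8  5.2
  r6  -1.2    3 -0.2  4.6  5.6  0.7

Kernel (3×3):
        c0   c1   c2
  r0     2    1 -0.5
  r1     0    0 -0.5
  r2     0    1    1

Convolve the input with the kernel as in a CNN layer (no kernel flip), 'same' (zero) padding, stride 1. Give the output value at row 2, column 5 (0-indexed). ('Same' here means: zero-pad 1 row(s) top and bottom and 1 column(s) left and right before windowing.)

12.3

The receptive field on the zero-padded input at this output position is [5.1 -0.6 0 / -0.5 5 0 / -0.1 2.7 0]. Elementwise product with the kernel and sum: 5.1·2 + -0.6·1 + 0·-0.5 + 0·-0.5 + 2.7·1 + 0·1.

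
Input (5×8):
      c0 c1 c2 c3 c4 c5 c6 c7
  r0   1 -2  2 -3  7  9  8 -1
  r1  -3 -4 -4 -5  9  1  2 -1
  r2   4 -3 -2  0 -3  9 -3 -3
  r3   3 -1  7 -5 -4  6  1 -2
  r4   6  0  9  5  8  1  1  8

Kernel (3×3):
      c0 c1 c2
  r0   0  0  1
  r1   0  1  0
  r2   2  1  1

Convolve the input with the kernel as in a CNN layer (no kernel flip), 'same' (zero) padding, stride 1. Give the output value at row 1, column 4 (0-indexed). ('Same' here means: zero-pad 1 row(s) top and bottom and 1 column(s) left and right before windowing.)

24

The receptive field on the zero-padded input at this output position is [-3 7 9 / -5 9 1 / 0 -3 9]. Elementwise product with the kernel and sum: 9·1 + 9·1 + 0·2 + -3·1 + 9·1.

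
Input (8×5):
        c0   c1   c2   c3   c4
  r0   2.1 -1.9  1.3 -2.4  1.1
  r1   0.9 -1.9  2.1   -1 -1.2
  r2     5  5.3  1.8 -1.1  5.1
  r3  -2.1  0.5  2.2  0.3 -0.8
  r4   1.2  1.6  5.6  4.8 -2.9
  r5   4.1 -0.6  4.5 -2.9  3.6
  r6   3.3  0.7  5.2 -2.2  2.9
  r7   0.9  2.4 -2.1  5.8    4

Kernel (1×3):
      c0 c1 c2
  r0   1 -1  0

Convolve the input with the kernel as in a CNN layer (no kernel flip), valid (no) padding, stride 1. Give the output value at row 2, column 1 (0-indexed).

The receptive field on the input at this output position is [5.3 1.8 -1.1]. Elementwise product with the kernel and sum: 5.3·1 + 1.8·-1.

3.5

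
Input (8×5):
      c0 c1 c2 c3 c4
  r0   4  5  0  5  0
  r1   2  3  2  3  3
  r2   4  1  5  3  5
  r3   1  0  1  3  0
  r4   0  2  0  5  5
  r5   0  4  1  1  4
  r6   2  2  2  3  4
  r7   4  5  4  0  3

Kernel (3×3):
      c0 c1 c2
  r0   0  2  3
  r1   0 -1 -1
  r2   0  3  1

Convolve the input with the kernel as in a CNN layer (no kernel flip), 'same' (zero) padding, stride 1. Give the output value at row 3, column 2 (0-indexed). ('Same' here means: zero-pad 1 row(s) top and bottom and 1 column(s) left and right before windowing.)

20

The receptive field on the zero-padded input at this output position is [1 5 3 / 0 1 3 / 2 0 5]. Elementwise product with the kernel and sum: 5·2 + 3·3 + 1·-1 + 3·-1 + 0·3 + 5·1.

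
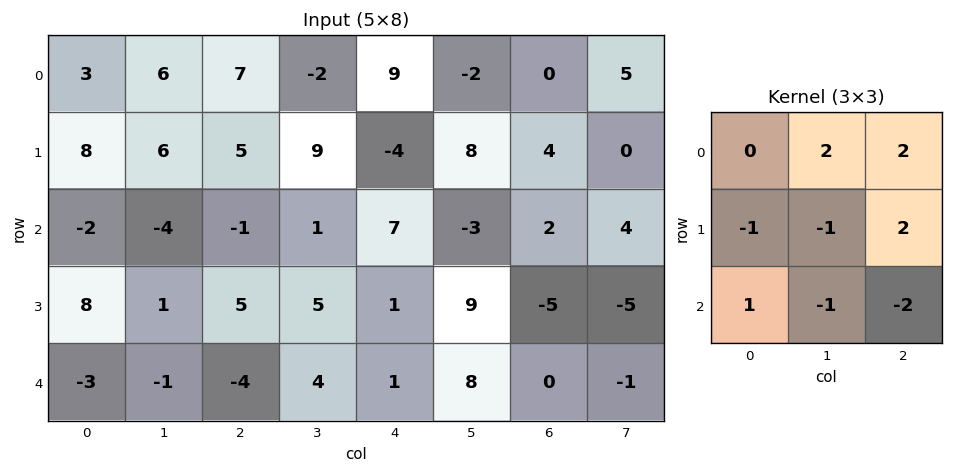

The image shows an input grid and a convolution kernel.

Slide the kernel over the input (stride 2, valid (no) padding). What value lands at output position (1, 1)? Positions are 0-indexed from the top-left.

The receptive field on the input at this output position is [-1 1 7 / 5 5 1 / -4 4 1]. Elementwise product with the kernel and sum: 1·2 + 7·2 + 5·-1 + 5·-1 + 1·2 + -4·1 + 4·-1 + 1·-2.

-2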